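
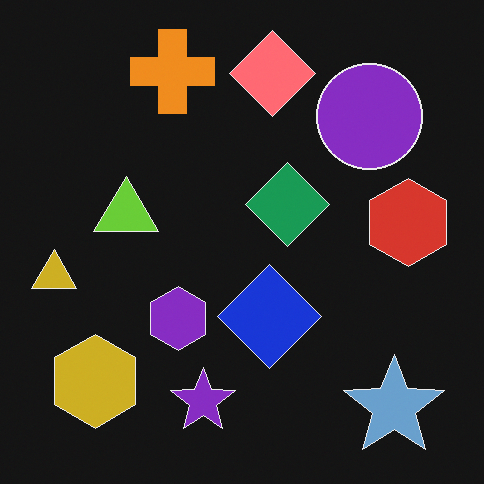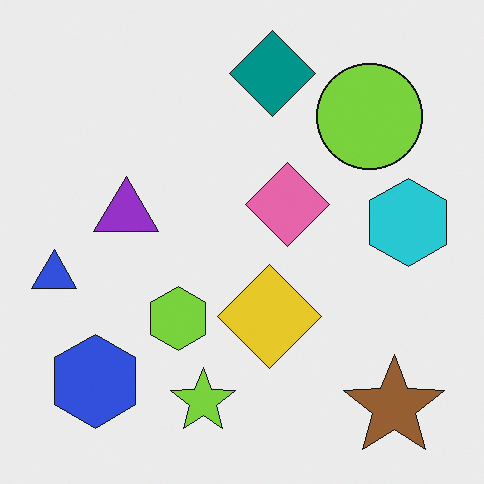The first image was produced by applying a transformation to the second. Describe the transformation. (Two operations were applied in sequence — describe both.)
The transformation is: color-inverted (negative), then overlaid with an additional orange cross.

The light background has become dark and every shape's color is its complement — a photographic negative. An orange cross appears in the first image that is absent from the second.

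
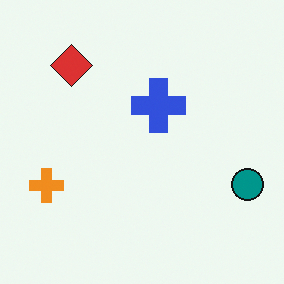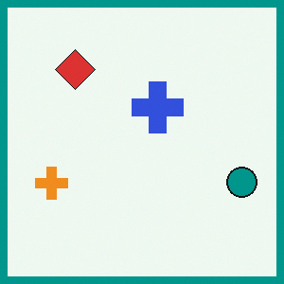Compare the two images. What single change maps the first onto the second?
Framed with a teal border.

A solid teal frame runs around the edge of the second image, with the content slightly shrunk inside it.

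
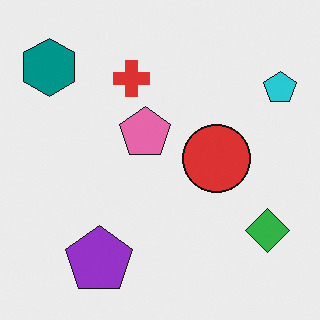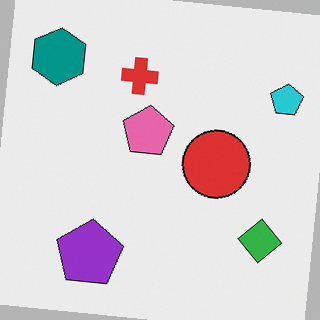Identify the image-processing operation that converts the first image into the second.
It was rotated clockwise by a slight angle.

Every shape is tilted by the same angle and the image corners show triangular fill wedges — a whole-image rotation by a non-right angle.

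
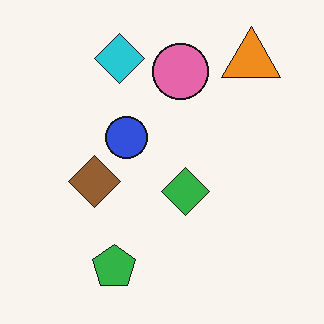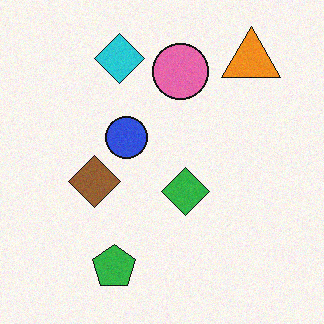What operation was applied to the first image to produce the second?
This is the original image degraded with subtle gaussian noise.

Random speckle covers the whole image, including the flat background.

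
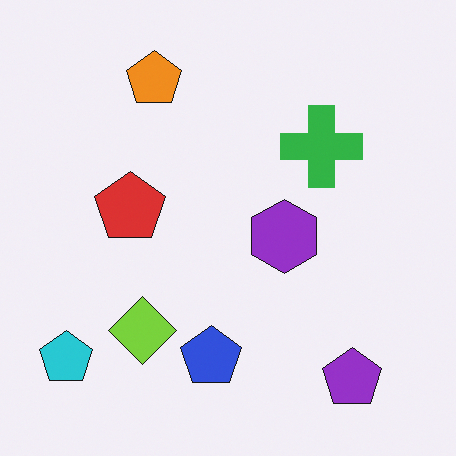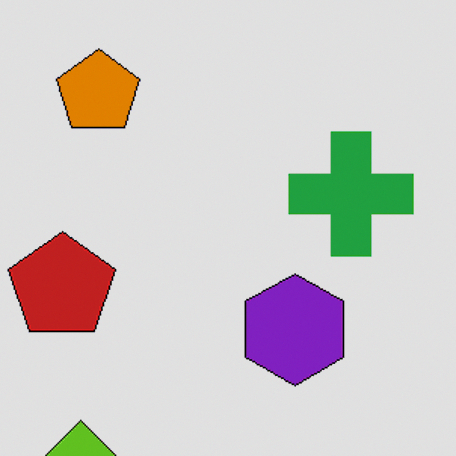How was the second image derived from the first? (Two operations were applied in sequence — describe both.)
The image was cropped slightly and scaled back up, then moderately posterized.

The visible shapes are larger and the field of view is narrower; shapes near the original edges may be partly or wholly outside the frame — a crop-and-rescale. Each flat color has snapped to a coarser quantized level — most visibly, the near-white background has dropped to a flat grey.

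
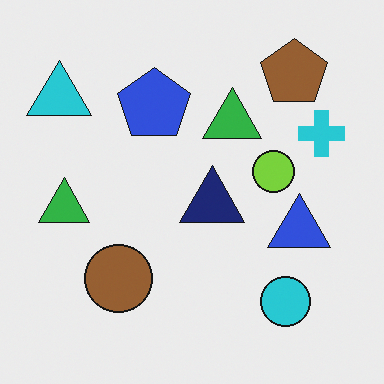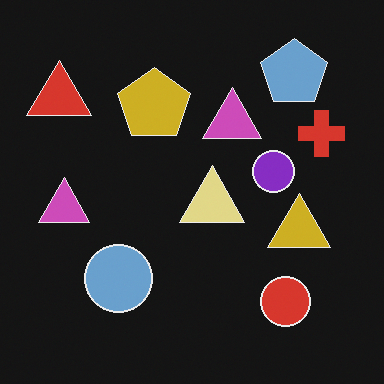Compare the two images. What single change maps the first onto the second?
Color-inverted (negative).

The light background has become dark and every shape's color is its complement — a photographic negative.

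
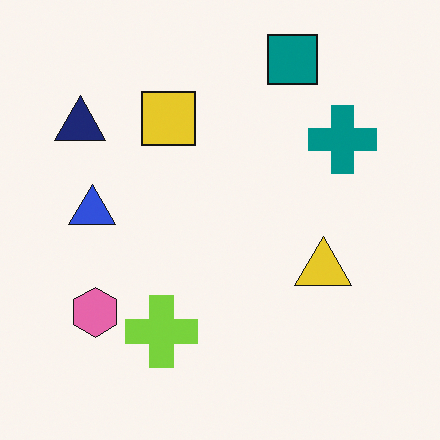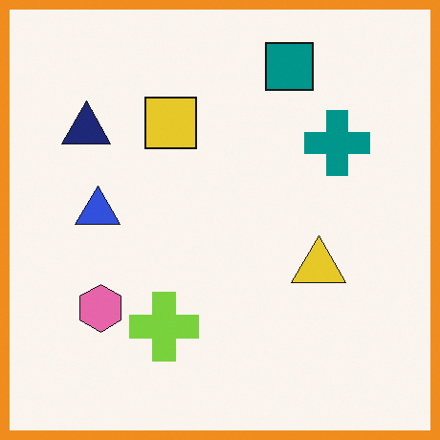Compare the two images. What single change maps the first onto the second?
The transformation is: framed with a orange border.

A solid orange frame runs around the edge of the second image, with the content slightly shrunk inside it.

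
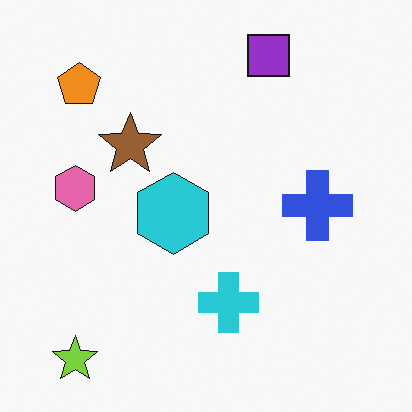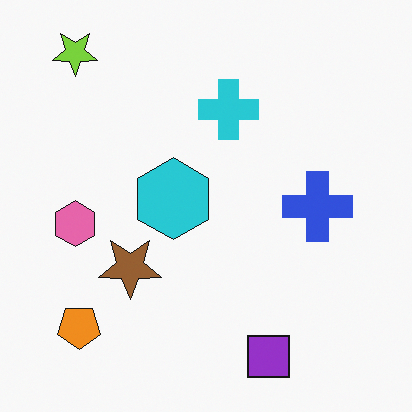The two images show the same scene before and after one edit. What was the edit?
The transformation is: flipped vertically (top ↔ bottom).

The lime star is in the bottom-left of the first image and the top-left of the second — shapes on opposite sides of the horizontal midline have swapped in a mirror flip.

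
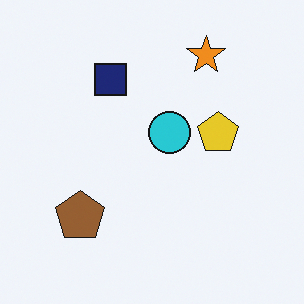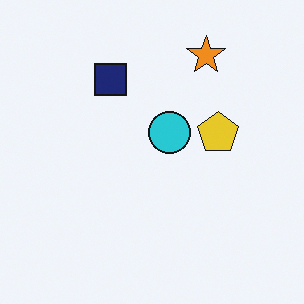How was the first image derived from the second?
This is the original image overlaid with an additional brown pentagon.

A brown pentagon appears in the first image that is absent from the second.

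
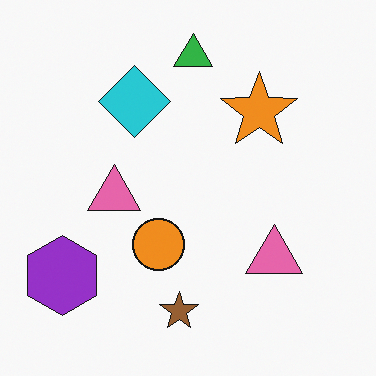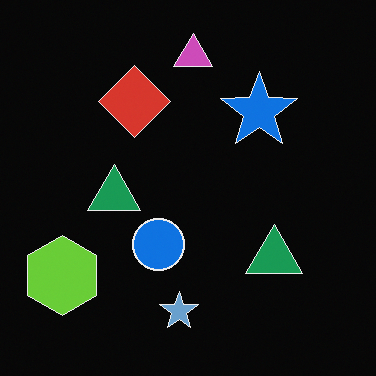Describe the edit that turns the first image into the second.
It was color-inverted (negative).

The light background has become dark and every shape's color is its complement — a photographic negative.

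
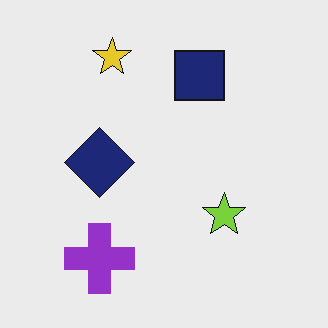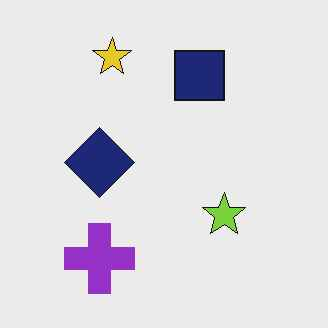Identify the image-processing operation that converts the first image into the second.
The transformation is: JPEG-compressed with visible artifacts.

Blocky 8×8 compression artifacts appear around shape edges and the flat background shows ringing — characteristic JPEG degradation.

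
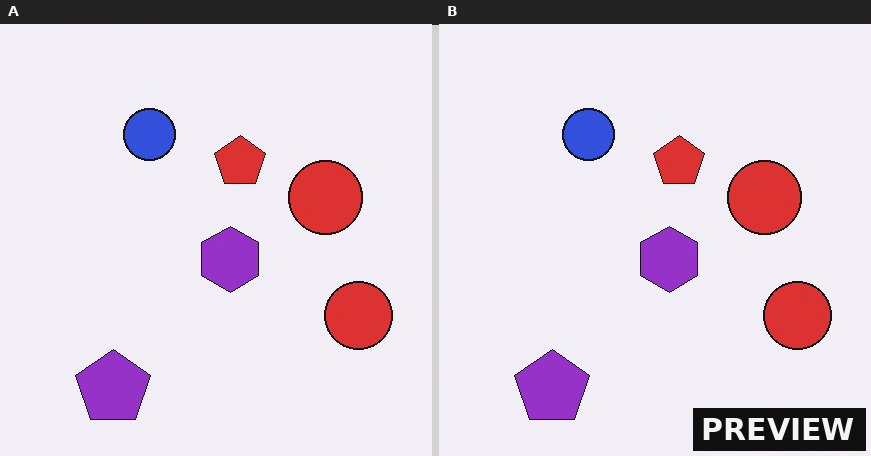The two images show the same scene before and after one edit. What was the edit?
This is the original image watermarked with the text "PREVIEW" in the lower-right corner.

A dark label reading "PREVIEW" appears in the lower-right corner.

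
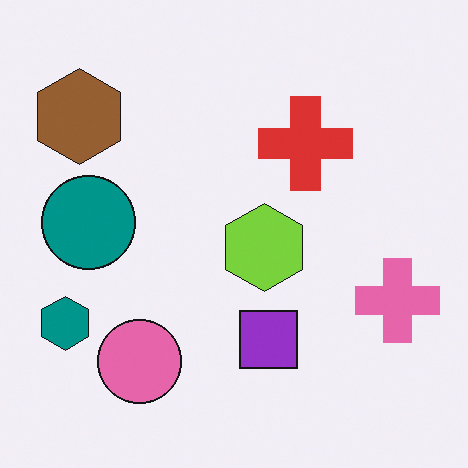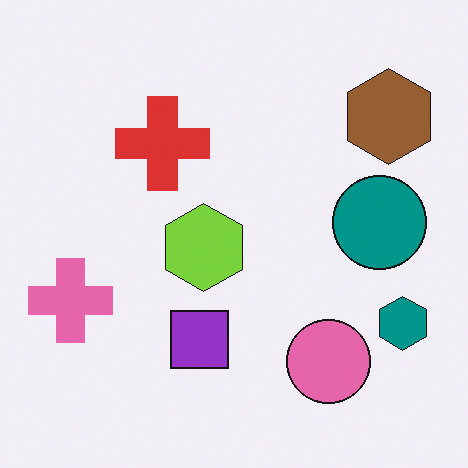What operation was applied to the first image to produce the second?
This is the original image flipped horizontally (left ↔ right).

The teal hexagon is in the bottom-left of the first image and the bottom-right of the second — shapes on opposite sides of the vertical midline have swapped in a mirror flip.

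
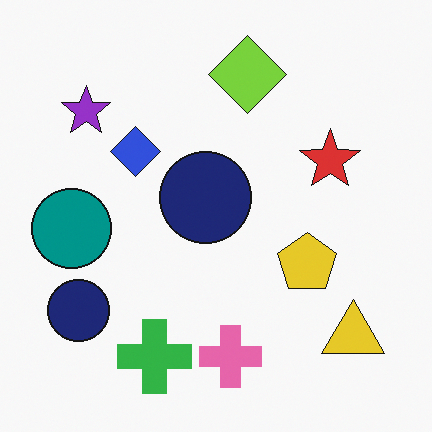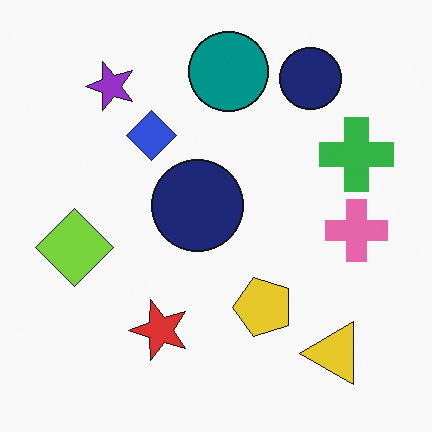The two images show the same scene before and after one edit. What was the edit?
This is the original image transposed (reflected across the top-left ↔ bottom-right diagonal).

Shapes have swapped their row and column positions — what was in the top-right is now in the bottom-left — a diagonal reflection.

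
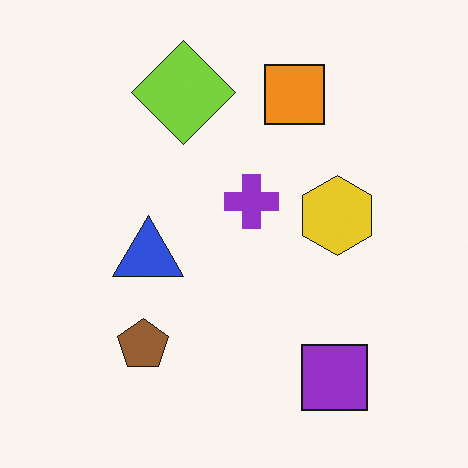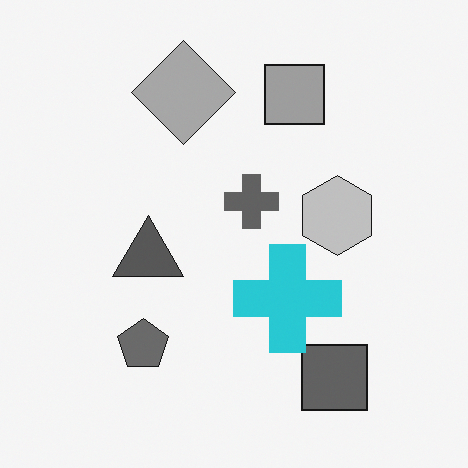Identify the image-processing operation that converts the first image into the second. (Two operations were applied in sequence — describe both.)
It was converted to grayscale, then overlaid with an additional cyan cross.

All color is removed — every shape is now a shade of grey. A cyan cross appears in the second image that is absent from the first.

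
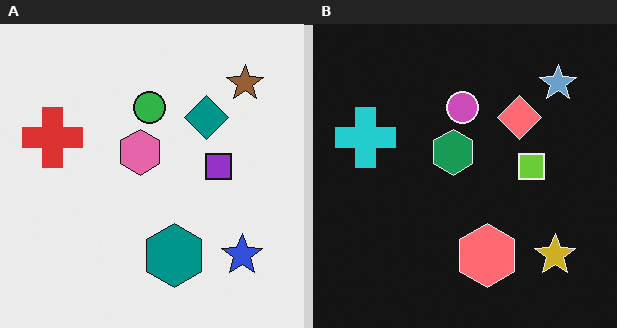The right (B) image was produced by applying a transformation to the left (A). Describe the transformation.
The image was color-inverted (negative).

The light background has become dark and every shape's color is its complement — a photographic negative.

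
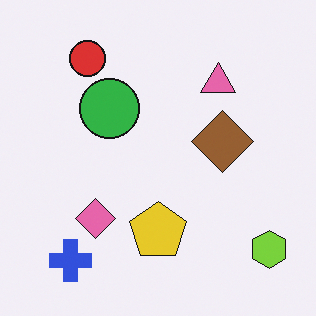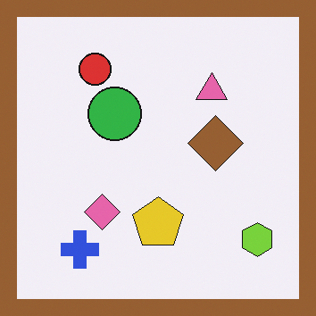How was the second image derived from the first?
The second image is the first framed with a brown border.

A solid brown frame runs around the edge of the second image, with the content slightly shrunk inside it.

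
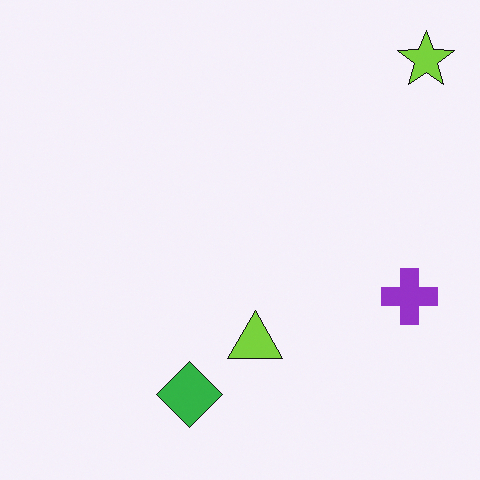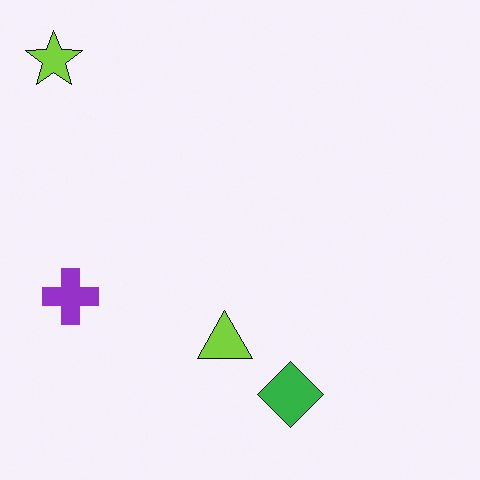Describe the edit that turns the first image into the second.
Flipped horizontally (left ↔ right).

The lime star is in the top-right of the first image and the top-left of the second — shapes on opposite sides of the vertical midline have swapped in a mirror flip.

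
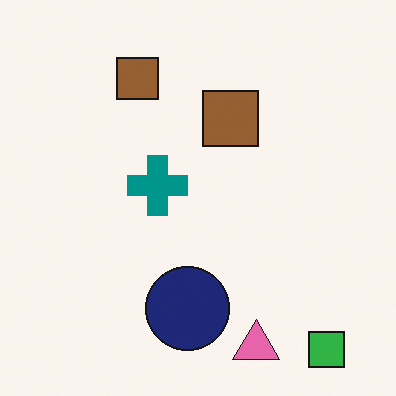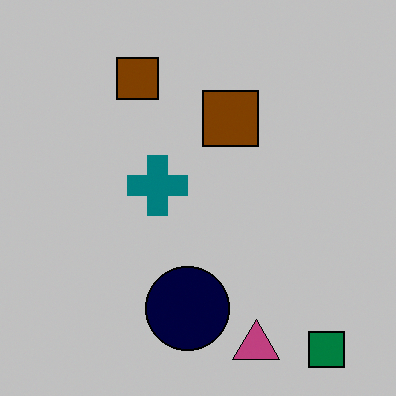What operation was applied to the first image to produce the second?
Heavily posterized to just a handful of flat colors.

Each flat color has snapped to a coarser quantized level — most visibly, the near-white background has dropped to a flat grey.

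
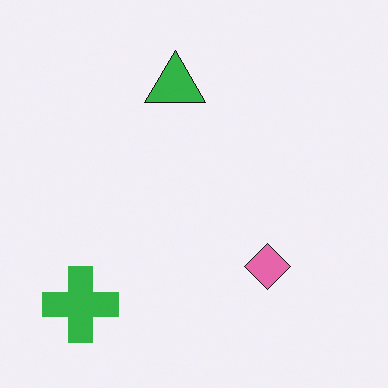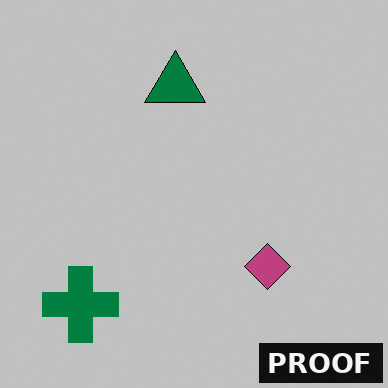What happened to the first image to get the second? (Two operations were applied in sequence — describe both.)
Aggressively posterized, then watermarked with the text "PROOF" in the lower-right corner.

Each flat color has snapped to a coarser quantized level — most visibly, the near-white background has dropped to a flat grey. A dark label reading "PROOF" appears in the lower-right corner.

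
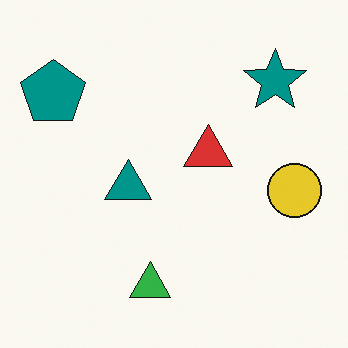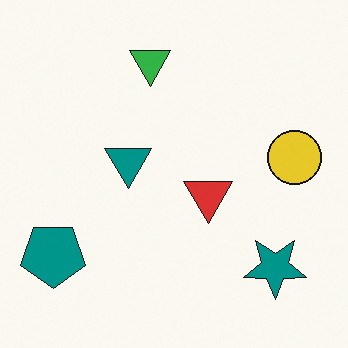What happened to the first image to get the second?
The transformation is: flipped vertically (top ↔ bottom).

The green triangle is in the bottom of the first image and the top of the second — shapes on opposite sides of the horizontal midline have swapped in a mirror flip.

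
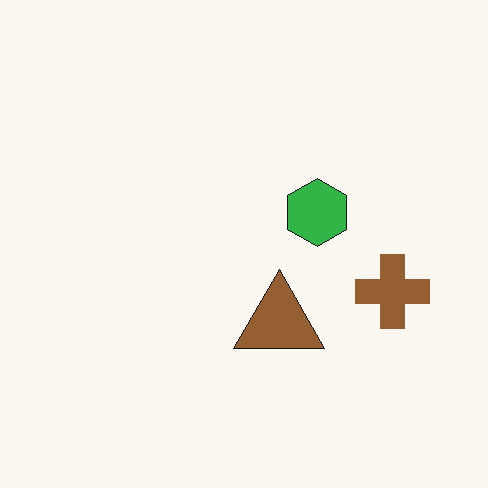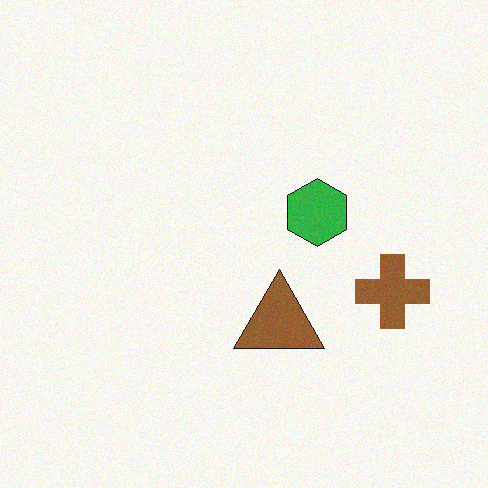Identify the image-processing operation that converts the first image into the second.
The image was degraded with subtle gaussian noise.

Random speckle covers the whole image, including the flat background.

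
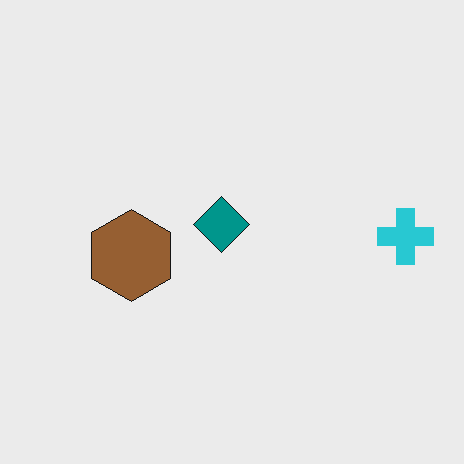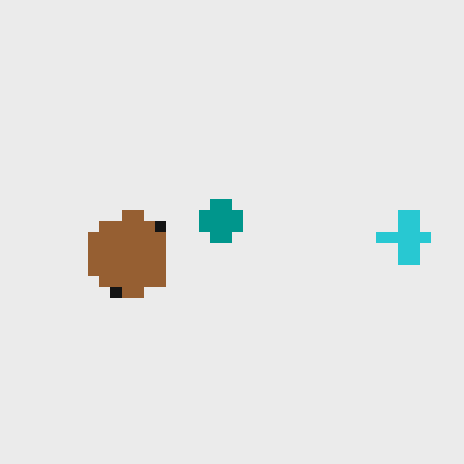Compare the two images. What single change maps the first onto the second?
It was coarsely pixelated.

Shapes are reduced to large square blocks; fine edges and outlines are lost — a downscale-then-upscale (mosaic) effect.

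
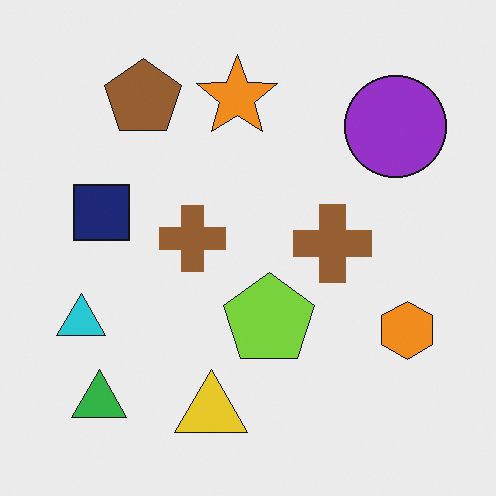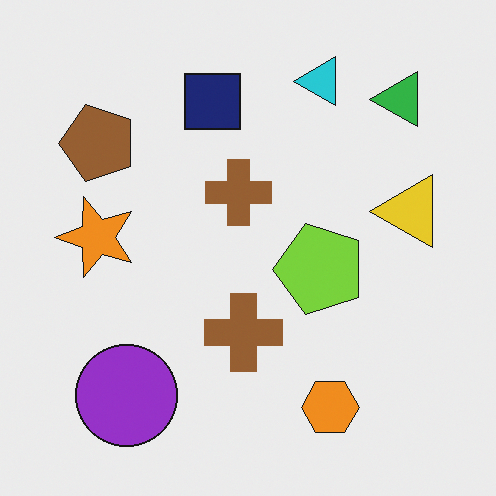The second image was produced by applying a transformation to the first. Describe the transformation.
Transposed (reflected across the top-left ↔ bottom-right diagonal).

Shapes have swapped their row and column positions — what was in the top-right is now in the bottom-left — a diagonal reflection.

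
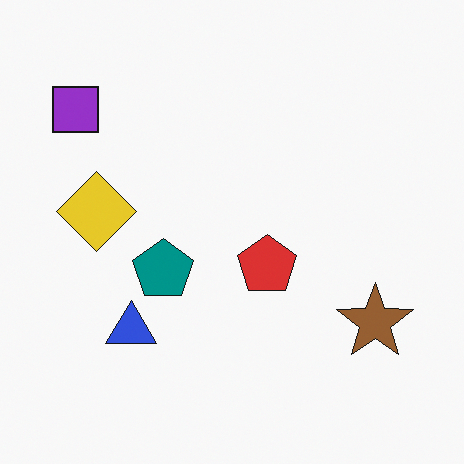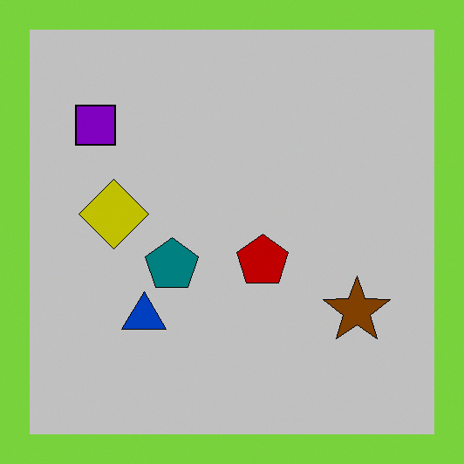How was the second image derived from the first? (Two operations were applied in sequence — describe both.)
Heavily posterized to just a handful of flat colors, then framed with a lime border.

Each flat color has snapped to a coarser quantized level — most visibly, the near-white background has dropped to a flat grey. A solid lime frame runs around the edge of the second image, with the content slightly shrunk inside it.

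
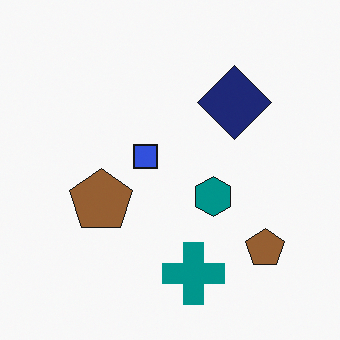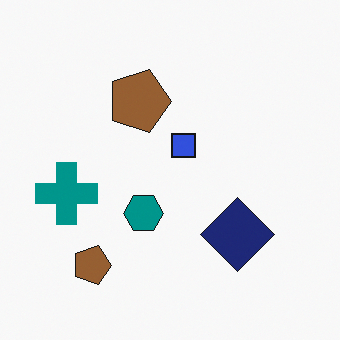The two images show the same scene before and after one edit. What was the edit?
The transformation is: rotated 90° clockwise.

The teal cross sits in the bottom of the first image and the left of the second — consistent with a whole-image 90° clockwise rotation.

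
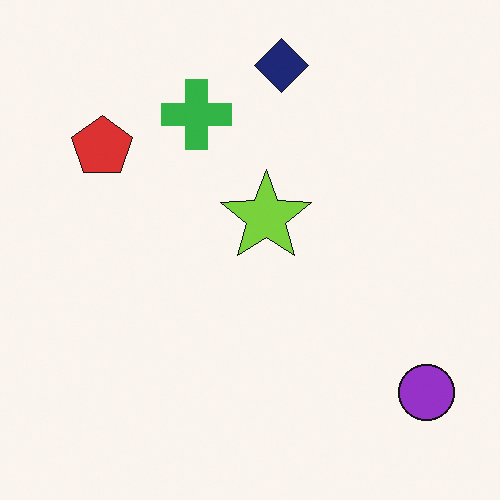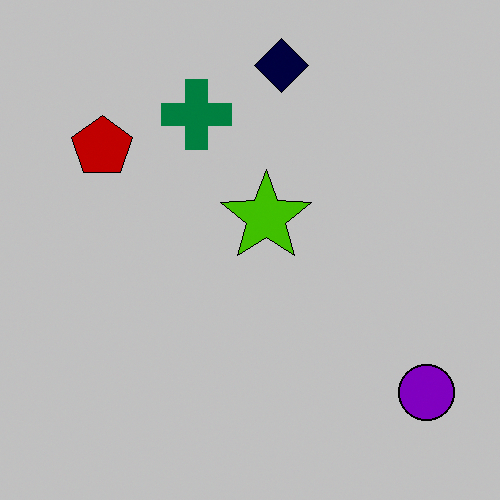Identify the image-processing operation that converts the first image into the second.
This is the original image heavily posterized to just a handful of flat colors.

Each flat color has snapped to a coarser quantized level — most visibly, the near-white background has dropped to a flat grey.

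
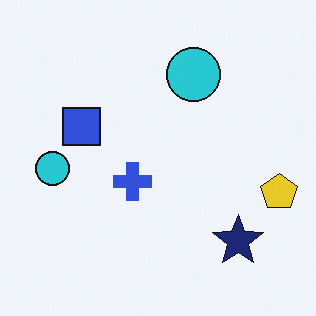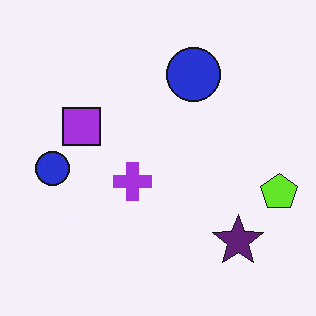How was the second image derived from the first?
The second image is the first hue-shifted slightly.

Every shape's color has rotated by the same amount around the hue wheel — a uniform hue shift.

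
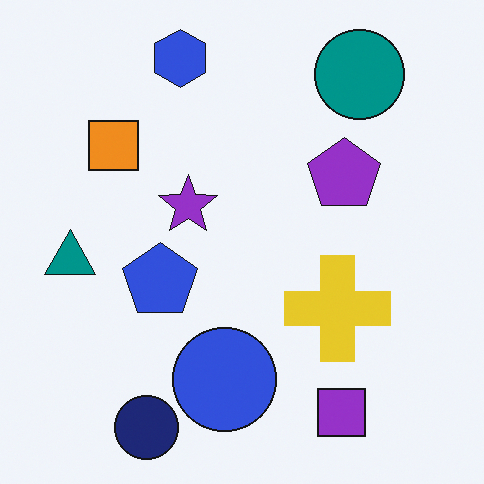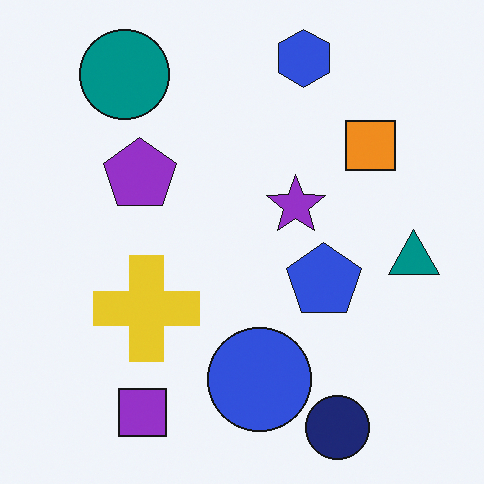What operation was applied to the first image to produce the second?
The second image is the first flipped horizontally (left ↔ right).

The teal triangle is in the left of the first image and the right of the second — shapes on opposite sides of the vertical midline have swapped in a mirror flip.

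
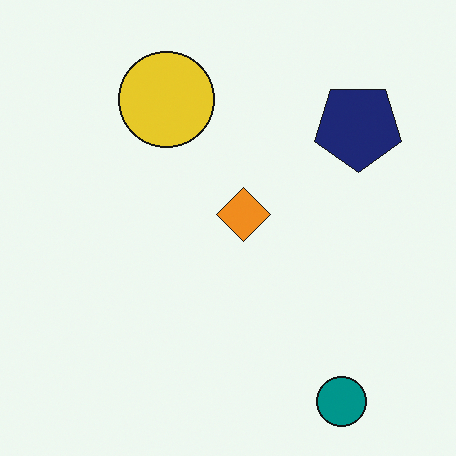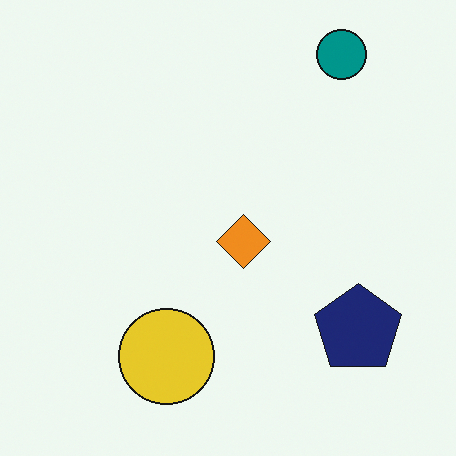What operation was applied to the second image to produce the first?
The image was flipped vertically (top ↔ bottom).

The teal circle is in the top-right of the second image and the bottom-right of the first — shapes on opposite sides of the horizontal midline have swapped in a mirror flip.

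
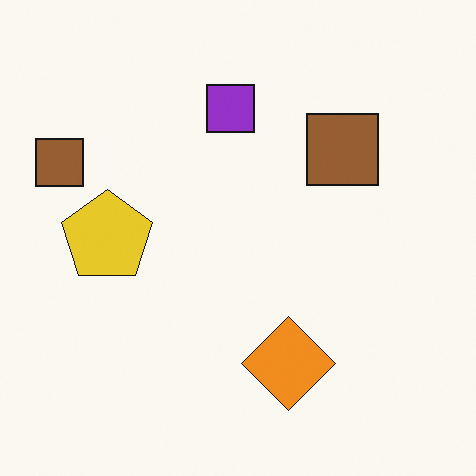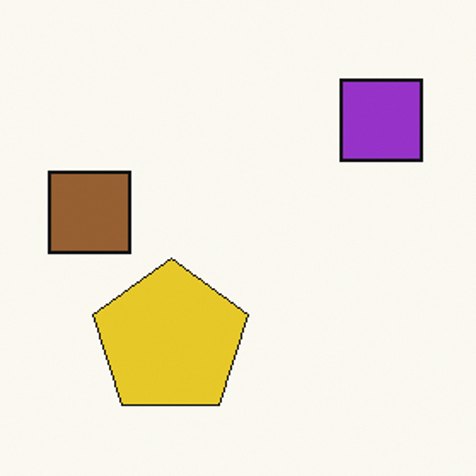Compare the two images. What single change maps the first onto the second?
Cropped to a noticeably smaller region and rescaled.

The visible shapes are larger and the field of view is narrower; shapes near the original edges may be partly or wholly outside the frame — a crop-and-rescale.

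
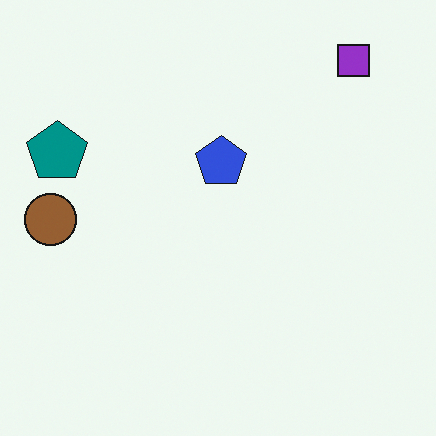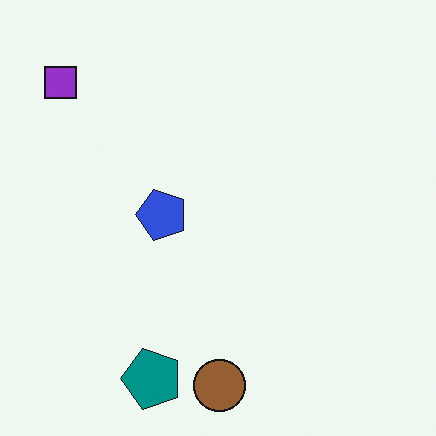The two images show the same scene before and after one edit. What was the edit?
This is the original image rotated 90° counter-clockwise.

The purple square sits in the top-right of the first image and the top-left of the second — consistent with a whole-image 90° counter-clockwise rotation.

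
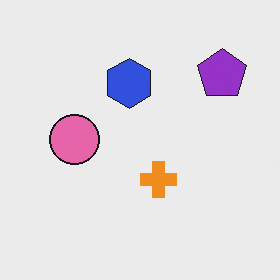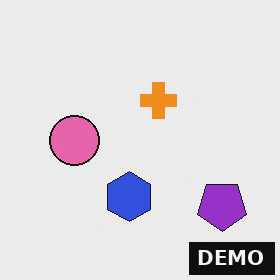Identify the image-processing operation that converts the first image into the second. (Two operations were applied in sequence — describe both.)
The second image is the first flipped vertically (top ↔ bottom), then watermarked with the text "DEMO" in the lower-right corner.

The purple pentagon is in the top-right of the first image and the bottom-right of the second — shapes on opposite sides of the horizontal midline have swapped in a mirror flip. A dark label reading "DEMO" appears in the lower-right corner.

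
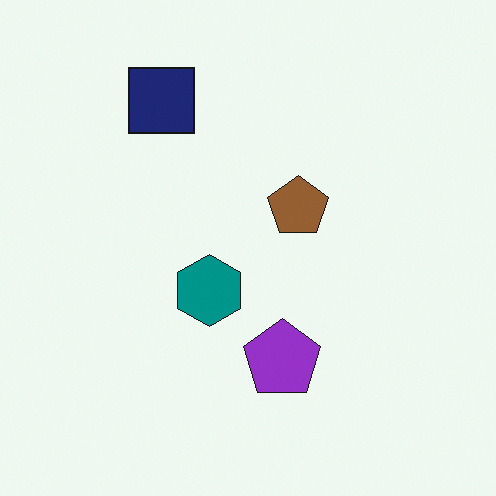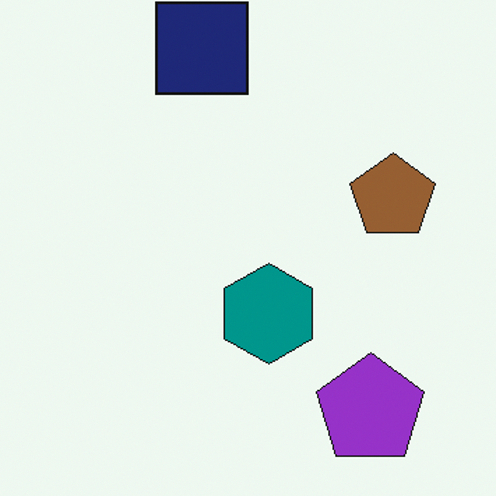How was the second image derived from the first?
It was cropped to a modestly smaller region and rescaled.

The visible shapes are larger and the field of view is narrower; shapes near the original edges may be partly or wholly outside the frame — a crop-and-rescale.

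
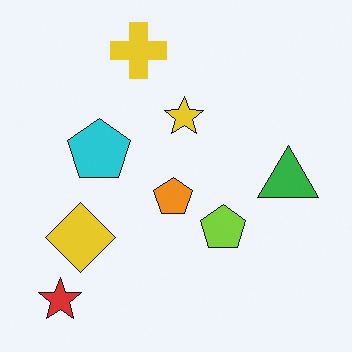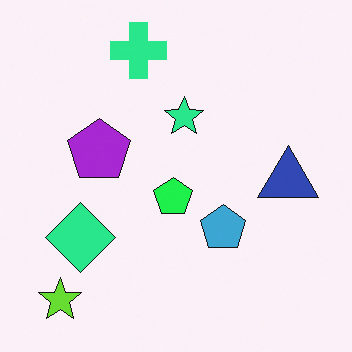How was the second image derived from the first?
The transformation is: hue-shifted noticeably.

Every shape's color has rotated by the same amount around the hue wheel — a uniform hue shift.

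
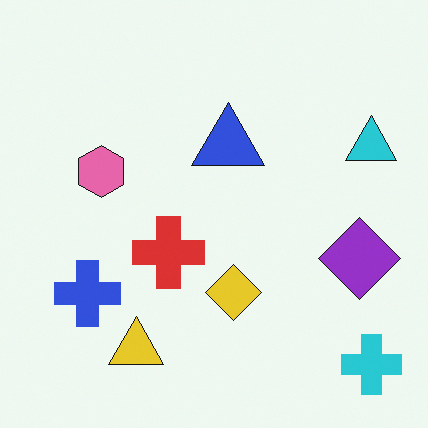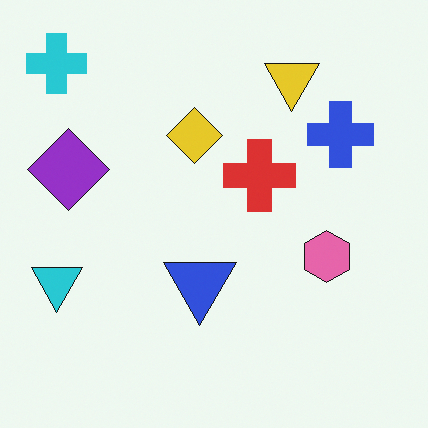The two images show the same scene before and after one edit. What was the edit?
The transformation is: rotated 180°.

The cyan cross sits in the bottom-right of the first image and the top-left of the second — consistent with a whole-image 180° rotation.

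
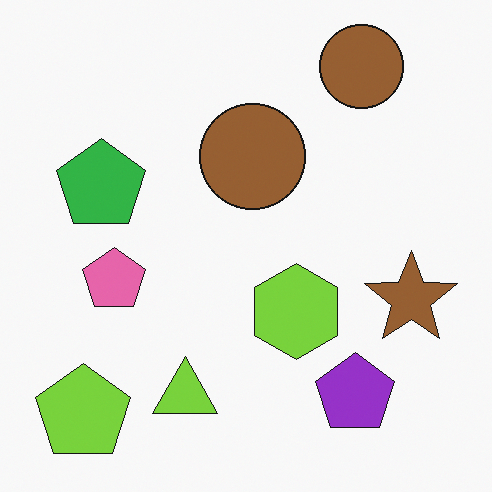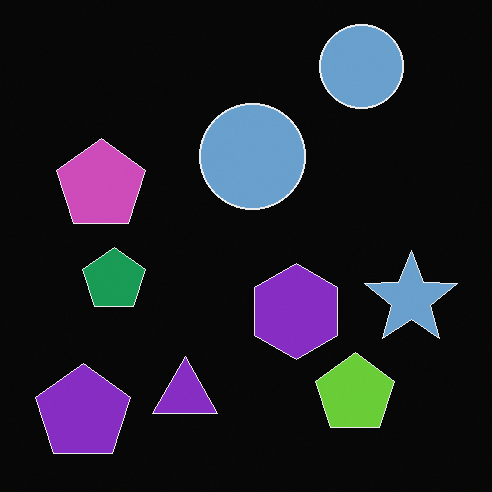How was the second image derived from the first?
It was color-inverted (negative).

The light background has become dark and every shape's color is its complement — a photographic negative.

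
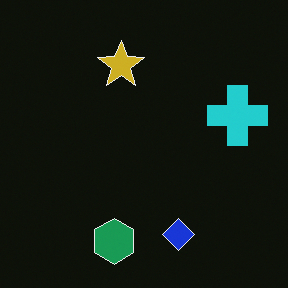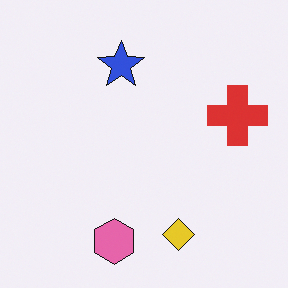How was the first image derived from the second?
It was color-inverted (negative).

The light background has become dark and every shape's color is its complement — a photographic negative.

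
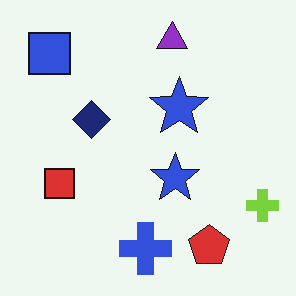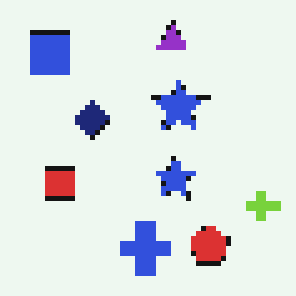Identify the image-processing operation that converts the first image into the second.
The transformation is: lightly pixelated (a mild mosaic effect).

Shapes are reduced to large square blocks; fine edges and outlines are lost — a downscale-then-upscale (mosaic) effect.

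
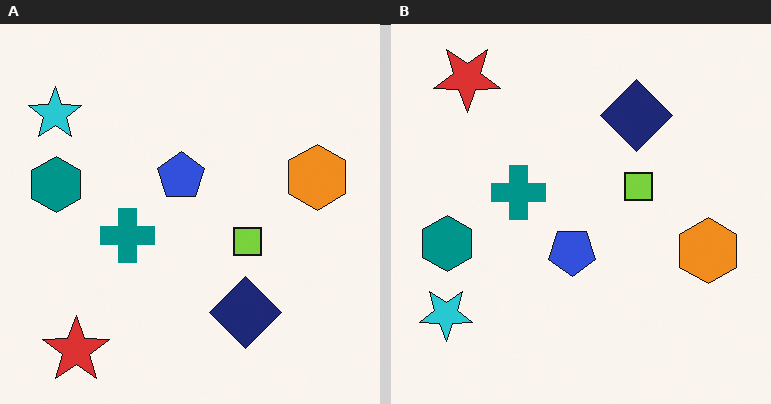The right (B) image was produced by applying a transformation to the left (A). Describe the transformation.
The image was flipped vertically (top ↔ bottom).

The red star is in the bottom-left of the left (A) image and the top-left of the right (B) — shapes on opposite sides of the horizontal midline have swapped in a mirror flip.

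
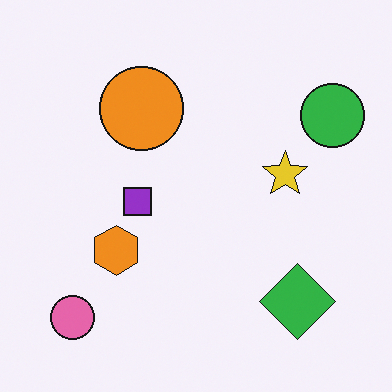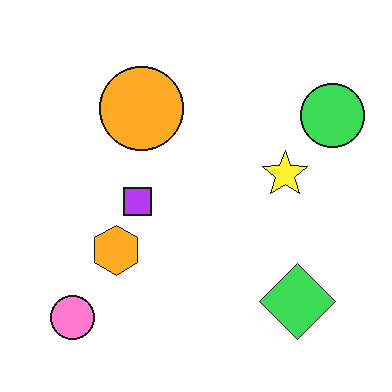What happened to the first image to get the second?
It was brightened a little.

Every pixel — background and shapes alike — is uniformly brightened.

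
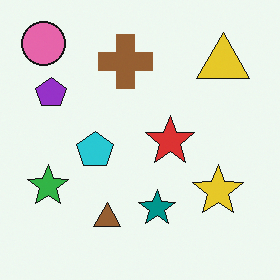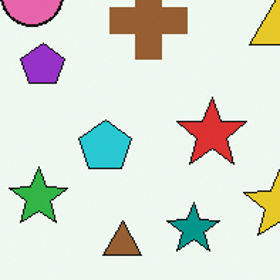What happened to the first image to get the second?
The image was cropped to a modestly smaller region and rescaled.

The visible shapes are larger and the field of view is narrower; shapes near the original edges may be partly or wholly outside the frame — a crop-and-rescale.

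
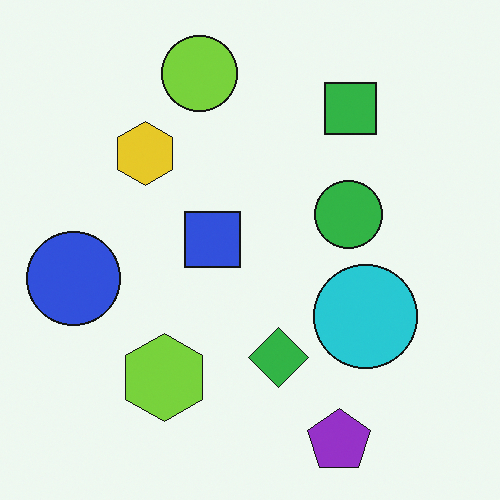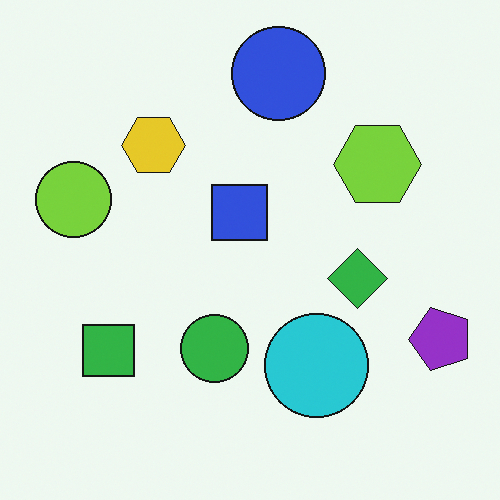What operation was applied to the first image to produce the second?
The second image is the first transposed (reflected across the top-left ↔ bottom-right diagonal).

Shapes have swapped their row and column positions — what was in the top-right is now in the bottom-left — a diagonal reflection.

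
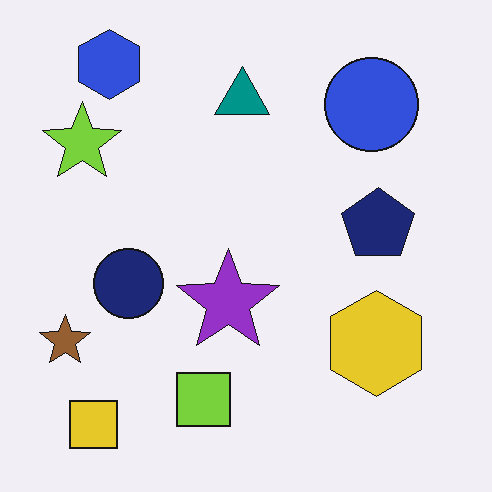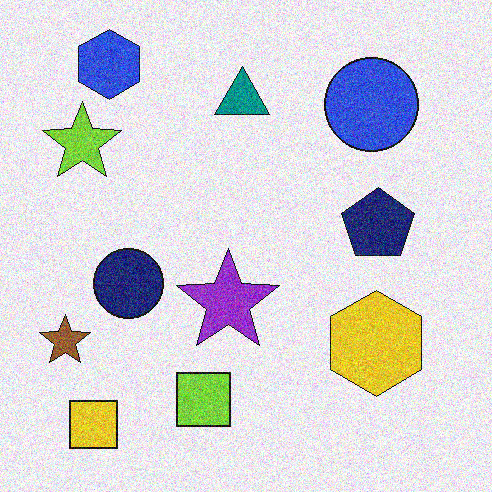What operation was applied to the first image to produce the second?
The transformation is: degraded with visible gaussian noise.

Random speckle covers the whole image, including the flat background.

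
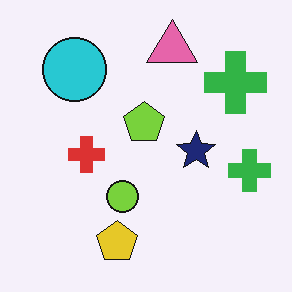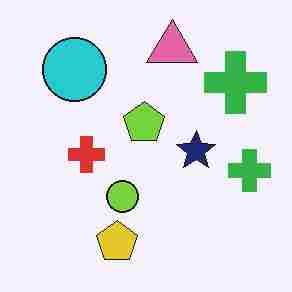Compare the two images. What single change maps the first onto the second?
The second image is the first heavily JPEG-compressed with obvious blocking artifacts.

Blocky 8×8 compression artifacts appear around shape edges and the flat background shows ringing — characteristic JPEG degradation.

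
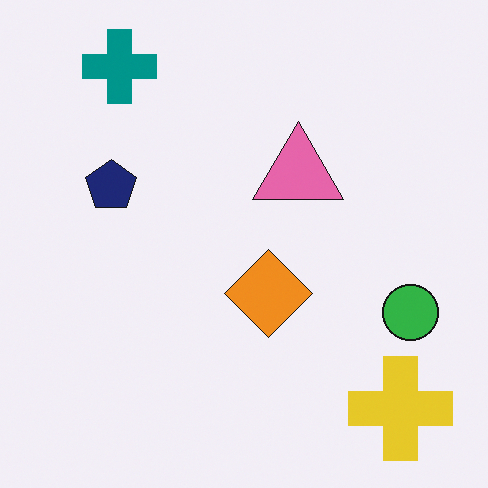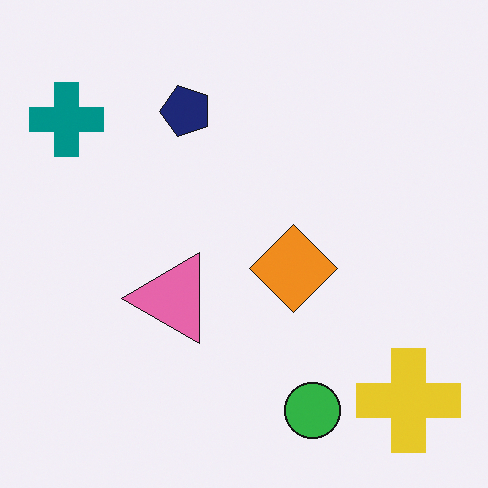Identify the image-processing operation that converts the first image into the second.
Transposed (reflected across the top-left ↔ bottom-right diagonal).

Shapes have swapped their row and column positions — what was in the top-right is now in the bottom-left — a diagonal reflection.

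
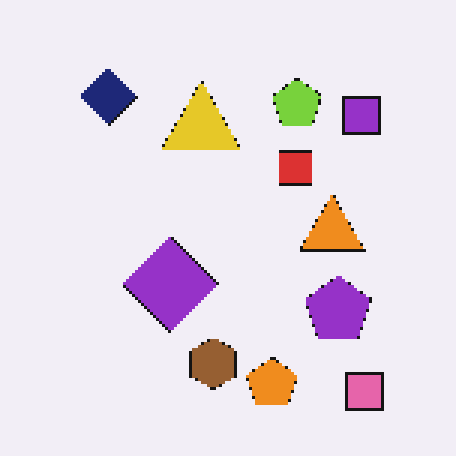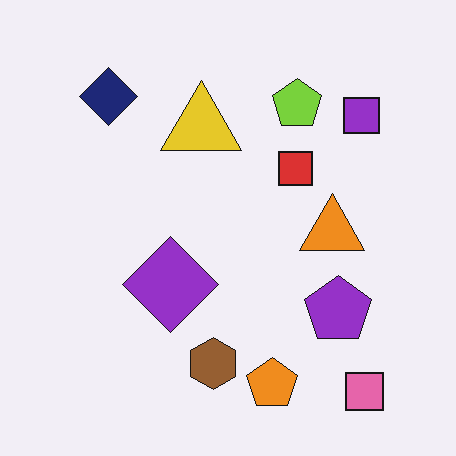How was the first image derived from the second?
The transformation is: lightly pixelated (a mild mosaic effect).

Shapes are reduced to large square blocks; fine edges and outlines are lost — a downscale-then-upscale (mosaic) effect.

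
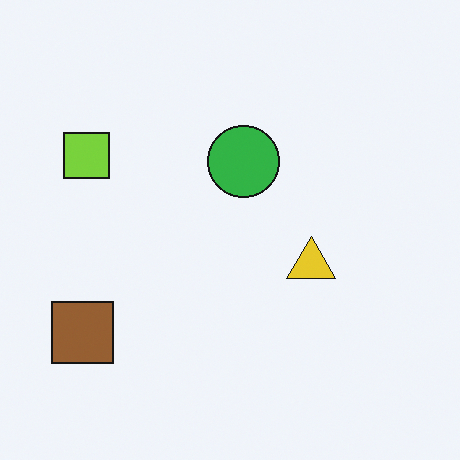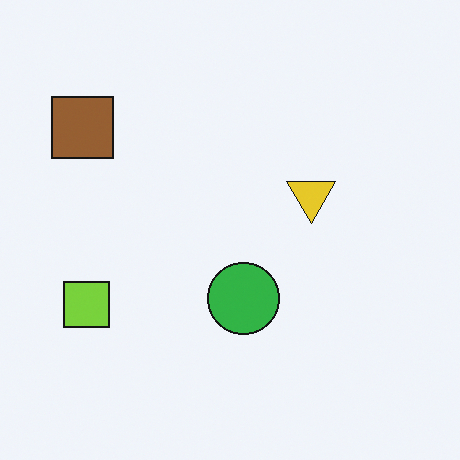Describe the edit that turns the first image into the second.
This is the original image flipped vertically (top ↔ bottom).

The brown square is in the bottom-left of the first image and the top-left of the second — shapes on opposite sides of the horizontal midline have swapped in a mirror flip.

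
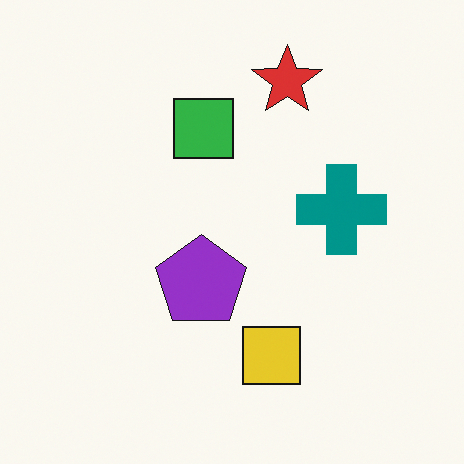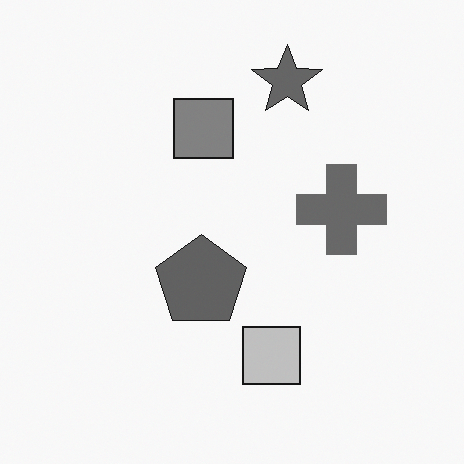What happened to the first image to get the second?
It was converted to grayscale.

All color is removed — every shape is now a shade of grey.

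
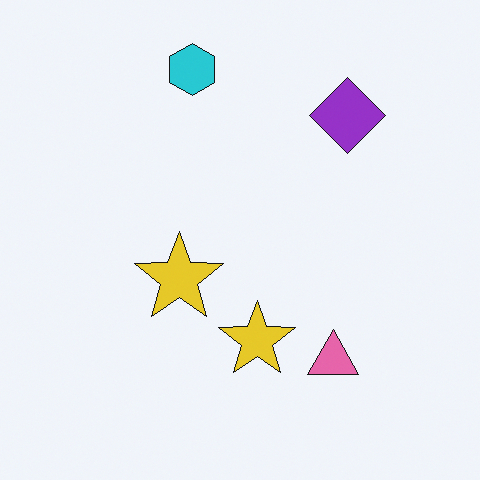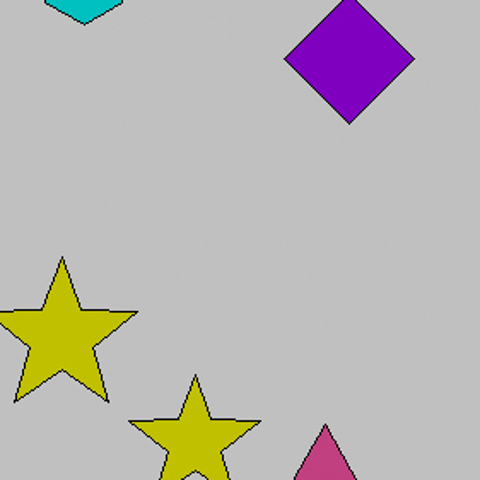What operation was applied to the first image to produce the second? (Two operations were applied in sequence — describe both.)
It was aggressively posterized, then cropped tightly and scaled back up.

Each flat color has snapped to a coarser quantized level — most visibly, the near-white background has dropped to a flat grey. The visible shapes are larger and the field of view is narrower; shapes near the original edges may be partly or wholly outside the frame — a crop-and-rescale.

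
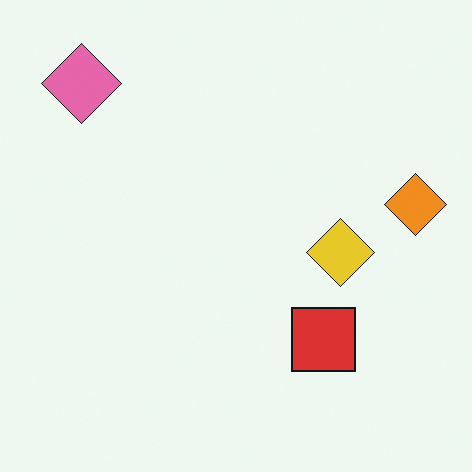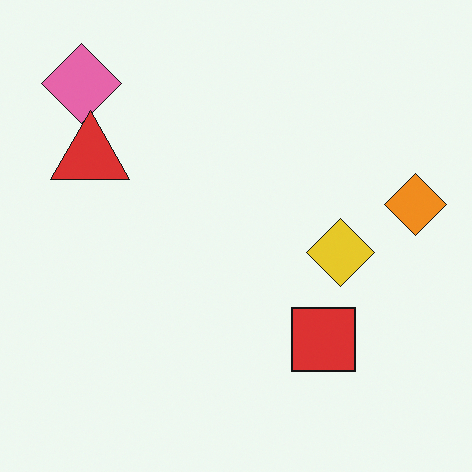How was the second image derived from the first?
The image was overlaid with an additional red triangle.

A red triangle appears in the second image that is absent from the first.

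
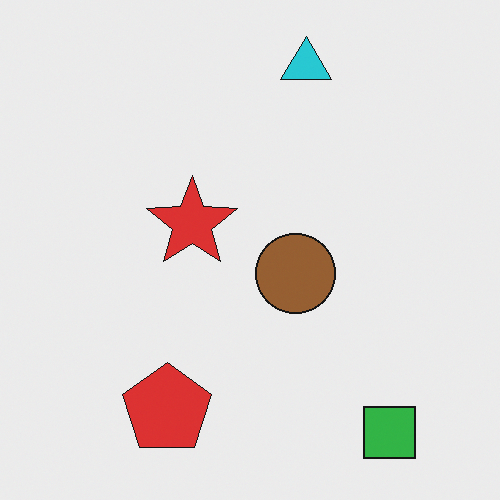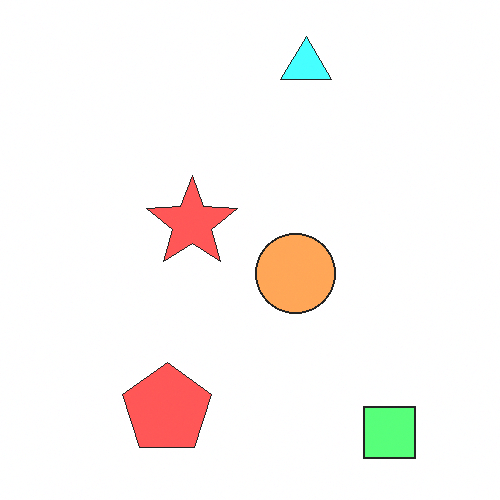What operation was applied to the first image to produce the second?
The second image is the first brightened a lot.

Every pixel — background and shapes alike — is uniformly brightened.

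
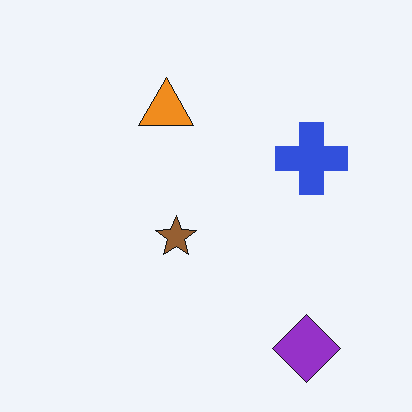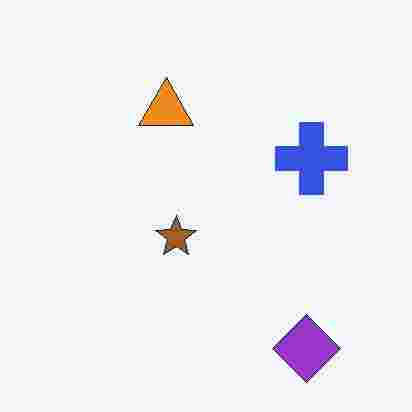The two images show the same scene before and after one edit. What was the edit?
The second image is the first degraded with heavy JPEG compression.

Blocky 8×8 compression artifacts appear around shape edges and the flat background shows ringing — characteristic JPEG degradation.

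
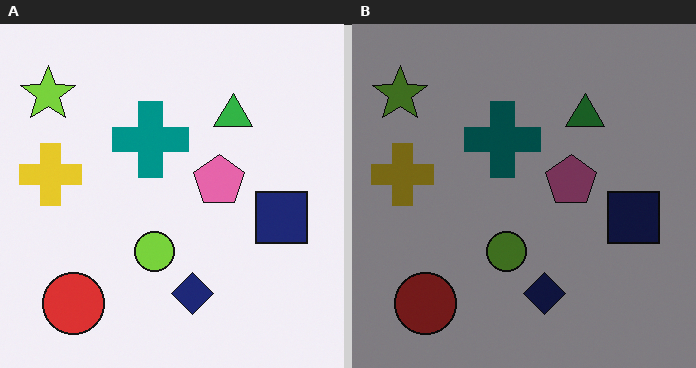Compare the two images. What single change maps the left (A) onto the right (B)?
The right (B) image is the left (A) noticeably darkened.

Every pixel — background and shapes alike — is uniformly darkened.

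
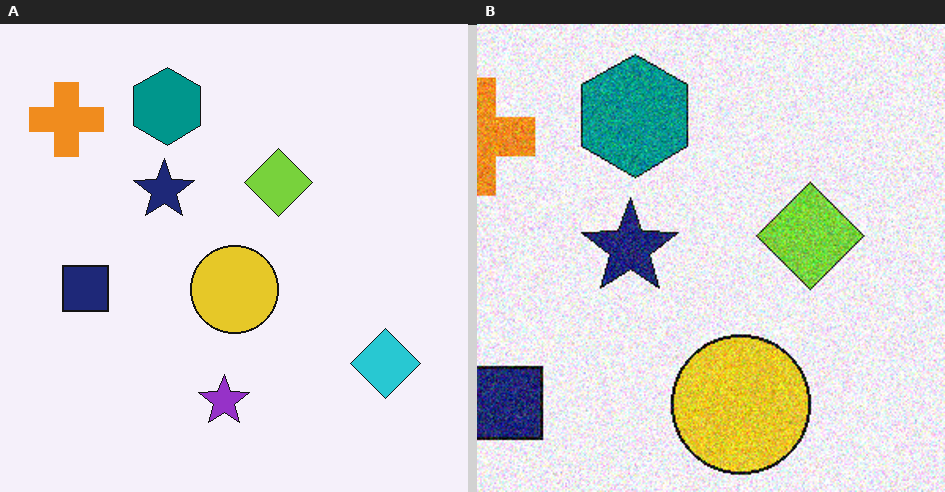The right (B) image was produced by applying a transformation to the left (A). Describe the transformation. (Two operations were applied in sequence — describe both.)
It was degraded with moderate additive noise, then cropped slightly and scaled back up.

Random speckle covers the whole image, including the flat background. The visible shapes are larger and the field of view is narrower; shapes near the original edges may be partly or wholly outside the frame — a crop-and-rescale.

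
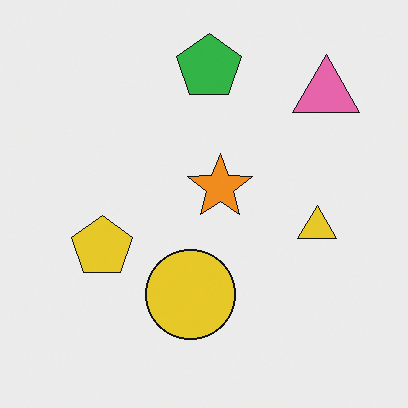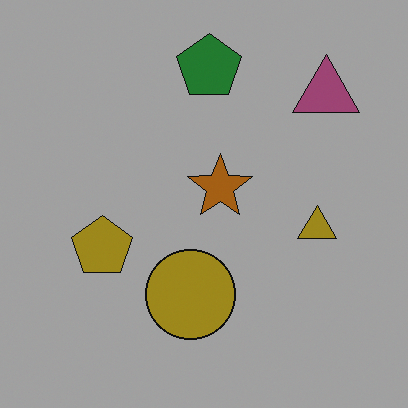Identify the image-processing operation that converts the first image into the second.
The transformation is: substantially darkened.

Every pixel — background and shapes alike — is uniformly darkened.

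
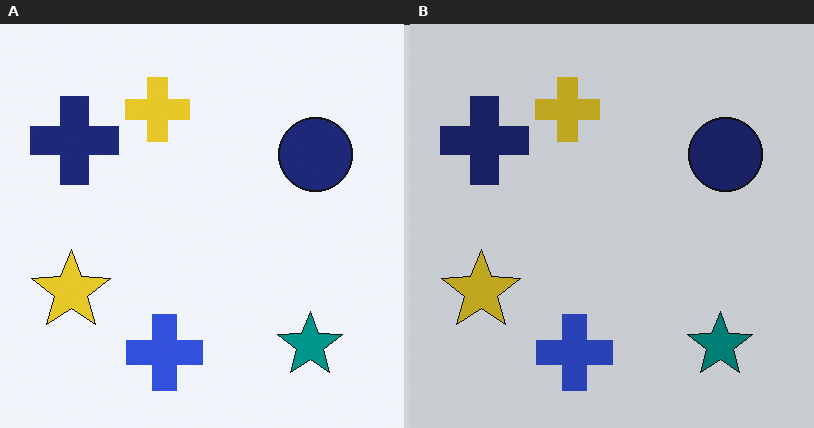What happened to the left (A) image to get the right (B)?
It was darkened a little.

Every pixel — background and shapes alike — is uniformly darkened.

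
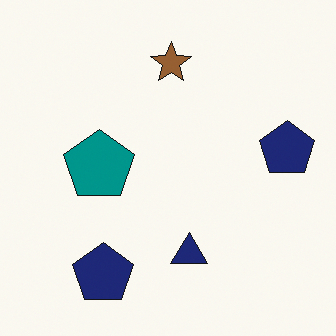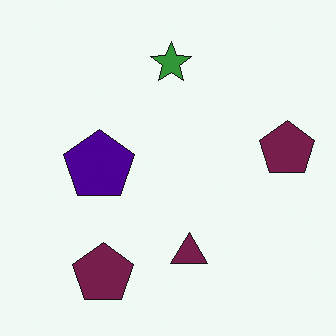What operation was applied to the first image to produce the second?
This is the original image hue-shifted through roughly a third of the color wheel.

Every shape's color has rotated by the same amount around the hue wheel — a uniform hue shift.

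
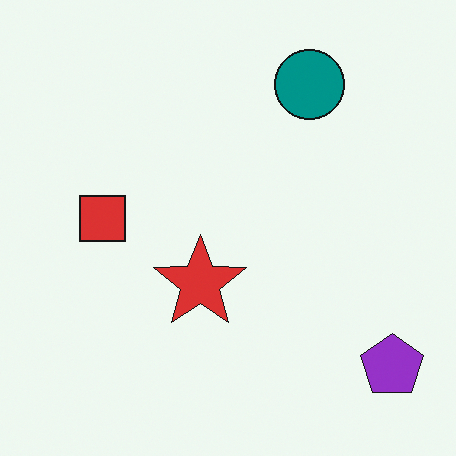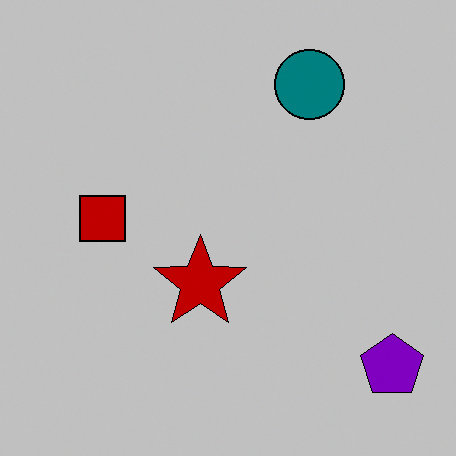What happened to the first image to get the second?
It was aggressively posterized.

Each flat color has snapped to a coarser quantized level — most visibly, the near-white background has dropped to a flat grey.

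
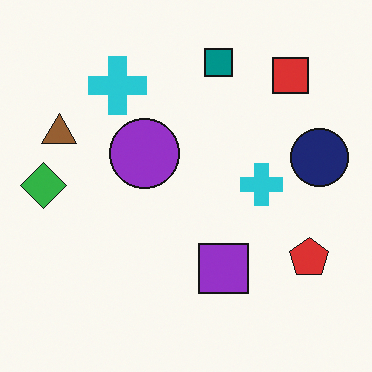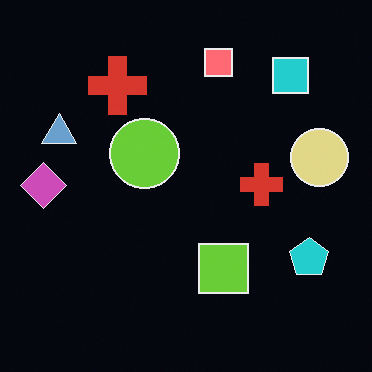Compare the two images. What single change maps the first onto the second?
The second image is the first color-inverted (negative).

The light background has become dark and every shape's color is its complement — a photographic negative.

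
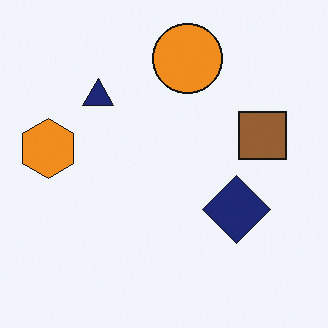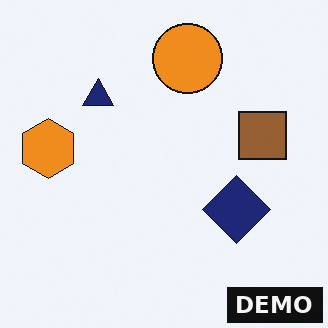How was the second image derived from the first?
The second image is the first watermarked with the text "DEMO" in the lower-right corner.

A dark label reading "DEMO" appears in the lower-right corner.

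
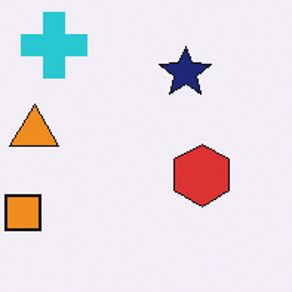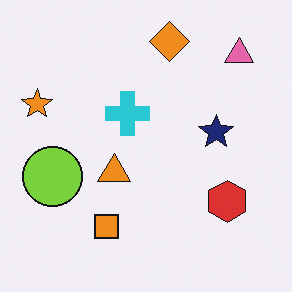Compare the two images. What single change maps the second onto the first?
The transformation is: cropped slightly and scaled back up.

The visible shapes are larger and the field of view is narrower; shapes near the original edges may be partly or wholly outside the frame — a crop-and-rescale.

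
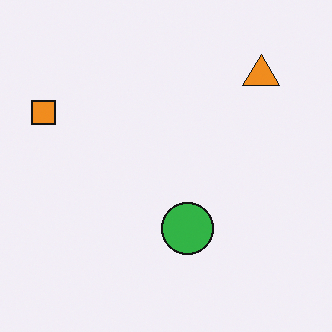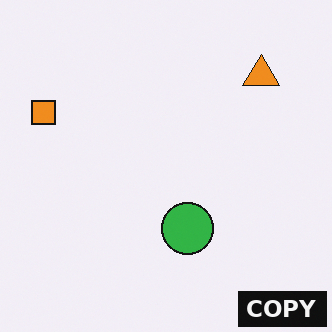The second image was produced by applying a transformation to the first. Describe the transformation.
The image was watermarked with the text "COPY" in the lower-right corner.

A dark label reading "COPY" appears in the lower-right corner.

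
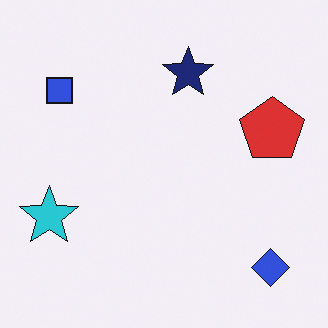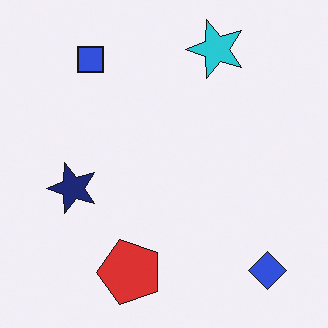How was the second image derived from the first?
Transposed (reflected across the top-left ↔ bottom-right diagonal).

Shapes have swapped their row and column positions — what was in the top-right is now in the bottom-left — a diagonal reflection.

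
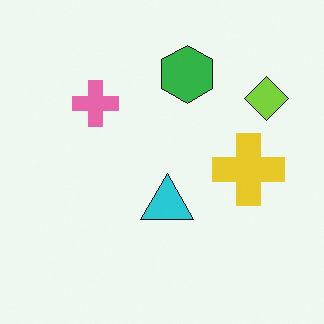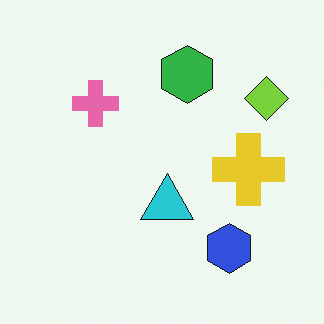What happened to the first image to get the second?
Overlaid with an additional blue hexagon.

A blue hexagon appears in the second image that is absent from the first.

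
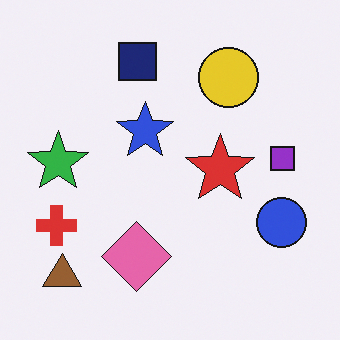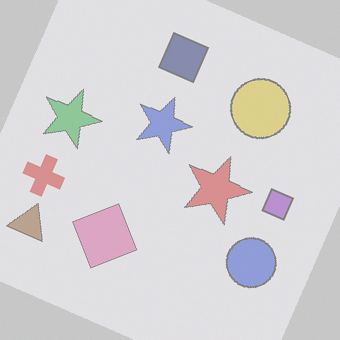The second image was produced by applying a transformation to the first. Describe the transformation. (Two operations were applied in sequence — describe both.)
The transformation is: rotated clockwise by a moderate amount, then given much lower contrast.

Every shape is tilted by the same angle and the image corners show triangular fill wedges — a whole-image rotation by a non-right angle. Tones are pushed toward mid-grey across the whole image — a global contrast change.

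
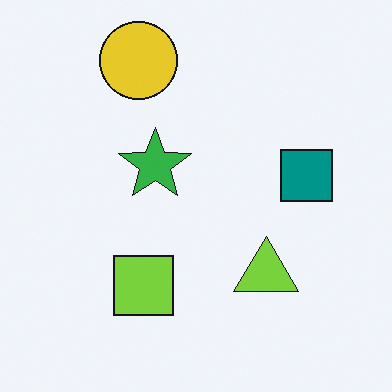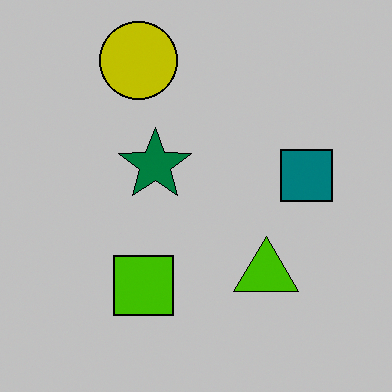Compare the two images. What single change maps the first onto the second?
This is the original image heavily posterized to just a handful of flat colors.

Each flat color has snapped to a coarser quantized level — most visibly, the near-white background has dropped to a flat grey.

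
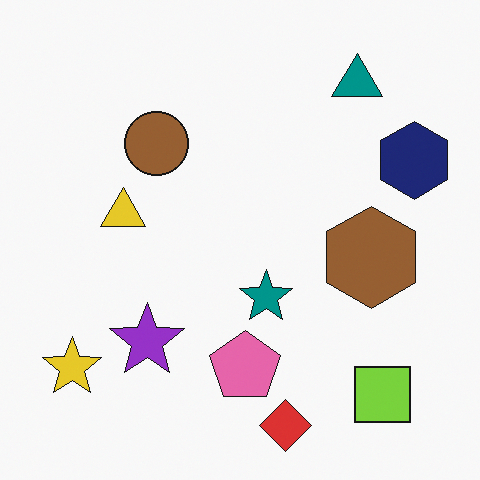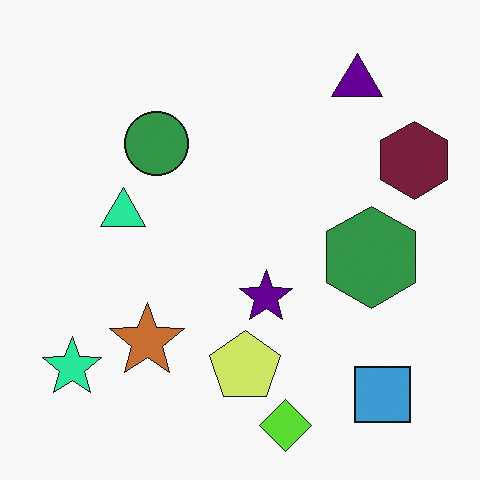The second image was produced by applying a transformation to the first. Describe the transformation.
This is the original image hue-shifted noticeably.

Every shape's color has rotated by the same amount around the hue wheel — a uniform hue shift.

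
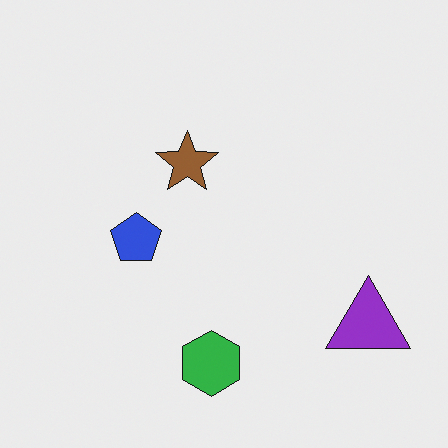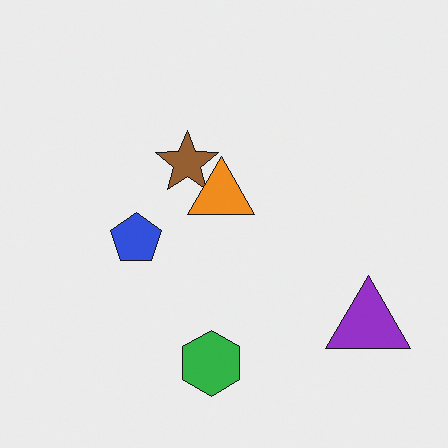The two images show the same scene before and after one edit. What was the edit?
The second image is the first overlaid with an additional orange triangle.

An orange triangle appears in the second image that is absent from the first.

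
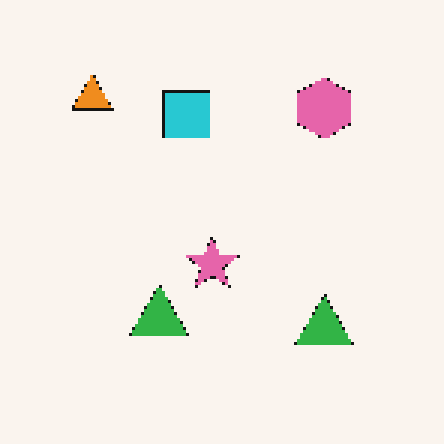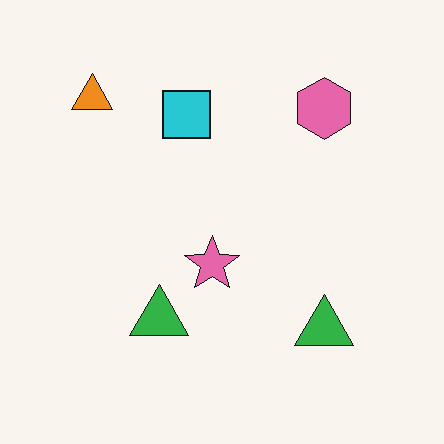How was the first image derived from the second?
The first image is the second mildly pixelated.

Shapes are reduced to large square blocks; fine edges and outlines are lost — a downscale-then-upscale (mosaic) effect.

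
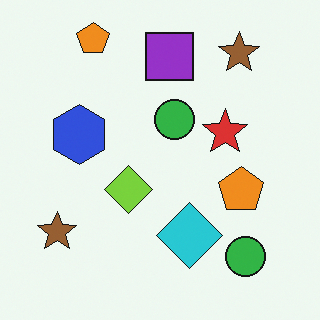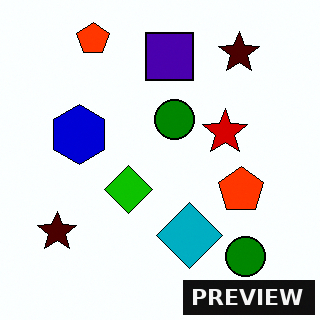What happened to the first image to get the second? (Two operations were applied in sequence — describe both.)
The second image is the first given much higher contrast, then watermarked with the text "PREVIEW" in the lower-right corner.

Tones are pushed away from mid-grey across the whole image — a global contrast change. A dark label reading "PREVIEW" appears in the lower-right corner.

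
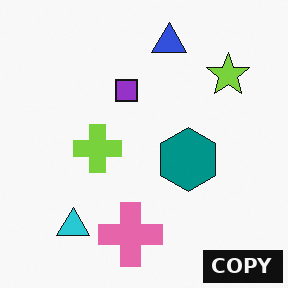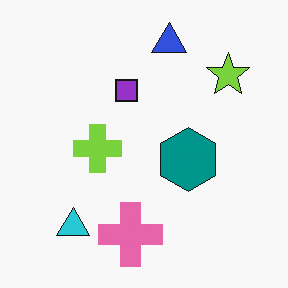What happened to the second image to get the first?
The first image is the second watermarked with the text "COPY" in the lower-right corner.

A dark label reading "COPY" appears in the lower-right corner.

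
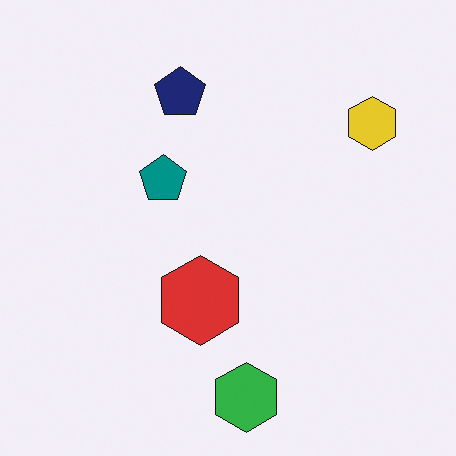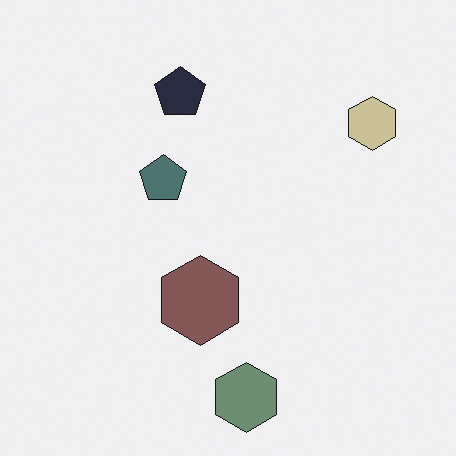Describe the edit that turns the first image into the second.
Made much more muted (saturation change).

All colors are more muted and greyish — a global saturation change.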